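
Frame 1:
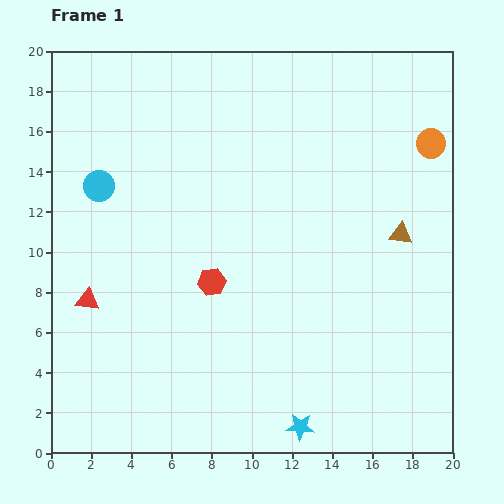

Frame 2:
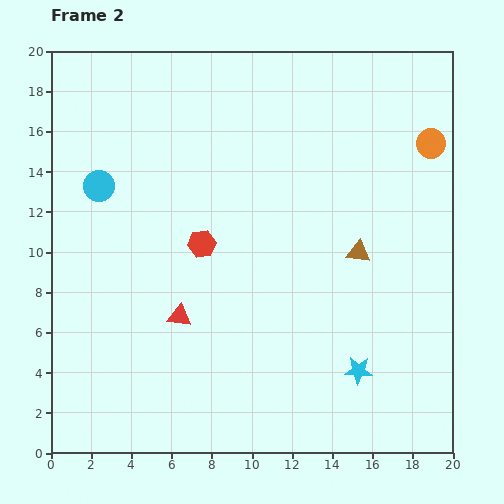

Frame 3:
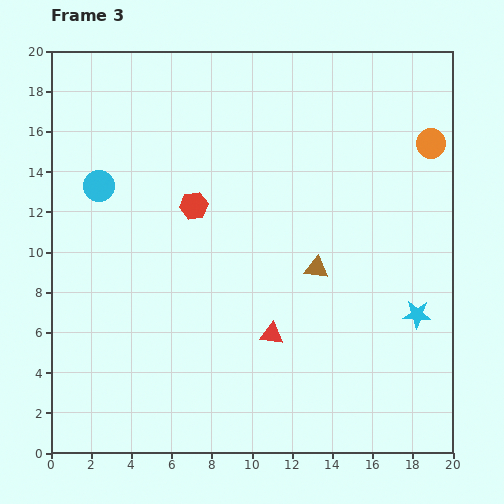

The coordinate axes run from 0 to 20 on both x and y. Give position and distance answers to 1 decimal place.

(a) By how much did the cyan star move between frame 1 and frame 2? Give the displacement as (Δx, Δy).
(2.9, 2.8)

The cyan star was at (12.4, 1.3) in frame 1 and (15.3, 4.1) in frame 2.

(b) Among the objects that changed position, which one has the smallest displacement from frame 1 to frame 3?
the red hexagon

(moved 3.9)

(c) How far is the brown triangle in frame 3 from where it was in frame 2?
2.2

The brown triangle moved from (15.3, 10.0) to (13.2, 9.2), a distance of √(2.1² + 0.8²) ≈ 2.2.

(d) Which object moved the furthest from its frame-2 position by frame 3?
the red triangle

(moved 4.7; next 4.0)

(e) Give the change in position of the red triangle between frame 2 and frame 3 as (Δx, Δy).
(4.6, -0.9)

The red triangle was at (6.4, 6.8) in frame 2 and (11.0, 5.9) in frame 3.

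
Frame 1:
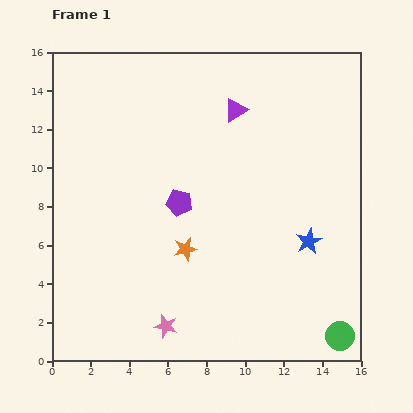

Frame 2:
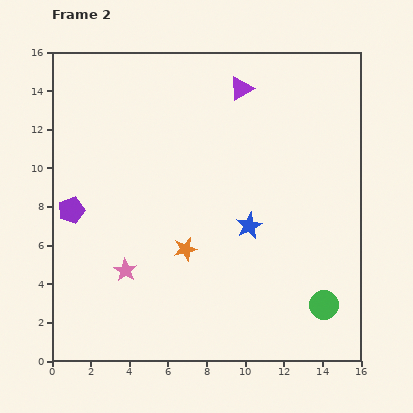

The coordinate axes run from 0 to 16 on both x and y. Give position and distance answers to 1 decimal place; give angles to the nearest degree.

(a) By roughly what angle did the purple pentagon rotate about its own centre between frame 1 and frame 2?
30° counter-clockwise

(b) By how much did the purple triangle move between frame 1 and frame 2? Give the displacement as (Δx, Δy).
(0.3, 1.1)

The purple triangle was at (9.5, 13.0) in frame 1 and (9.8, 14.1) in frame 2.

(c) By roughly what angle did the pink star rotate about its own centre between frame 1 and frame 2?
18° clockwise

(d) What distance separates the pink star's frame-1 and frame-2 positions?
3.6

The pink star moved from (5.9, 1.8) to (3.8, 4.7), a distance of √(2.1² + 2.9²) ≈ 3.6.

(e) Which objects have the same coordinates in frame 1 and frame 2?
the orange star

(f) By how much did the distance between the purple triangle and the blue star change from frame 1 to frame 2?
-0.7

Distance in frame 1: 7.8. Distance in frame 2: 7.1.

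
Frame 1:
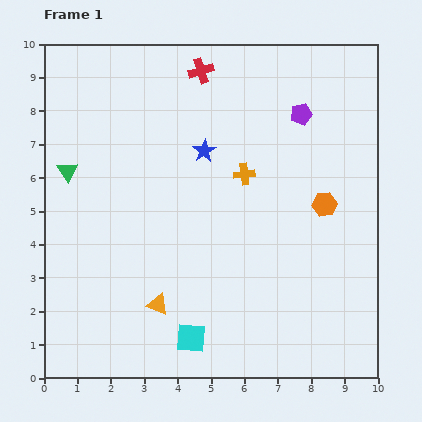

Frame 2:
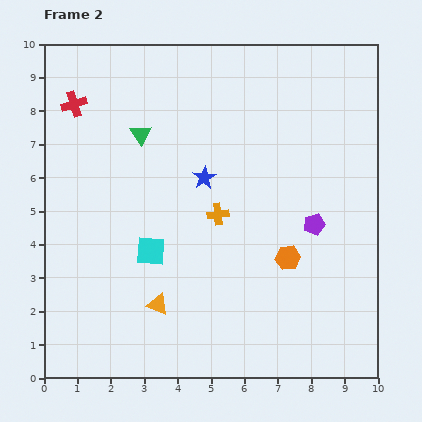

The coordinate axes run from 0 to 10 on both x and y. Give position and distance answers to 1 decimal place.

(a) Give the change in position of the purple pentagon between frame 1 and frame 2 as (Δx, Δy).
(0.4, -3.3)

The purple pentagon was at (7.7, 7.9) in frame 1 and (8.1, 4.6) in frame 2.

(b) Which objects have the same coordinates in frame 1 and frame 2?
the orange triangle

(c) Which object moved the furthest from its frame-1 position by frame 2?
the red cross

(moved 3.9; next 3.3)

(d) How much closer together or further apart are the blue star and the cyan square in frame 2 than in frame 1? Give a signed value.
-2.9

Distance in frame 1: 5.6. Distance in frame 2: 2.7.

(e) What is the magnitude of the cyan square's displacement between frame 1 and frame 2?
2.9

The cyan square moved from (4.4, 1.2) to (3.2, 3.8), a distance of √(1.2² + 2.6²) ≈ 2.9.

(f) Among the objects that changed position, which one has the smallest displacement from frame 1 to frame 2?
the blue star

(moved 0.8)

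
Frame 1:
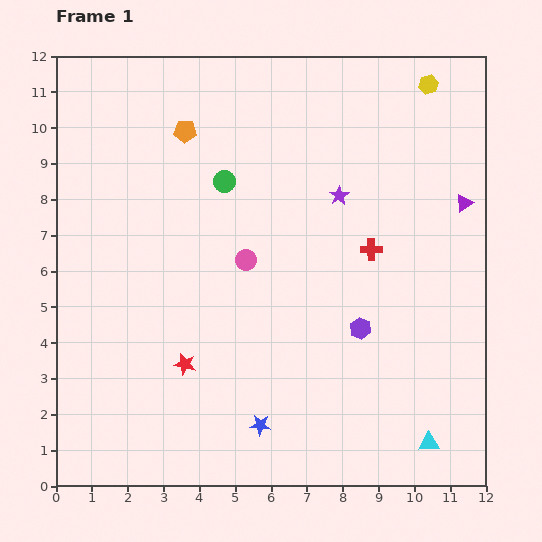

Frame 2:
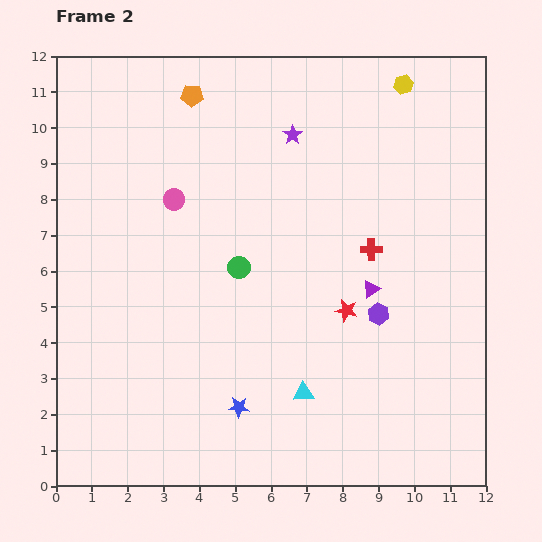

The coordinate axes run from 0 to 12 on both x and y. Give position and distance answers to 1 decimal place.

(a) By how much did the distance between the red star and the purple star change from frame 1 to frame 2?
-1.3

Distance in frame 1: 6.4. Distance in frame 2: 5.1.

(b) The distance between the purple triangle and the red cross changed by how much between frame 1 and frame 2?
-1.8

Distance in frame 1: 2.9. Distance in frame 2: 1.1.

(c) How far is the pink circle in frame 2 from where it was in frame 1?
2.6

The pink circle moved from (5.3, 6.3) to (3.3, 8.0), a distance of √(2.0² + 1.7²) ≈ 2.6.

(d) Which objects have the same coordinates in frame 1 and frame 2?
the red cross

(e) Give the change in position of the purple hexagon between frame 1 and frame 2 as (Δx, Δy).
(0.5, 0.4)

The purple hexagon was at (8.5, 4.4) in frame 1 and (9.0, 4.8) in frame 2.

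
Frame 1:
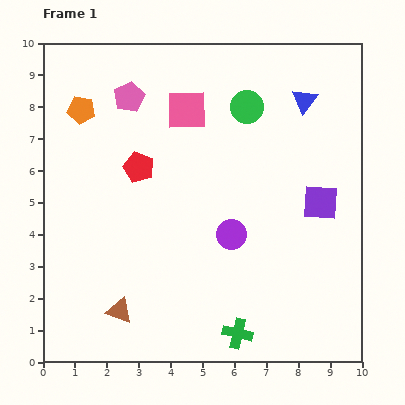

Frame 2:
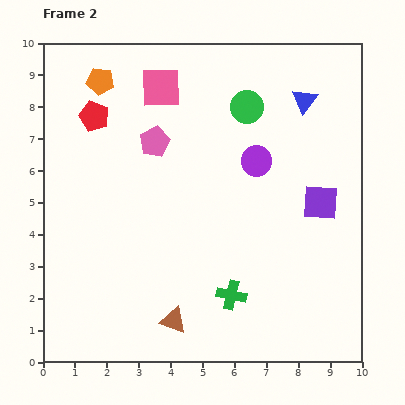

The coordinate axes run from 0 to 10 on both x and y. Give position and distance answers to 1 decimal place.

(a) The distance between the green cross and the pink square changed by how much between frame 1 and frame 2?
-0.3

Distance in frame 1: 7.2. Distance in frame 2: 6.9.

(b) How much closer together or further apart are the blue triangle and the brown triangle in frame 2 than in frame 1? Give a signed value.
-0.8

Distance in frame 1: 8.8. Distance in frame 2: 8.0.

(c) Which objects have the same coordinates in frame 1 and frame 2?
the green circle, the purple square, the blue triangle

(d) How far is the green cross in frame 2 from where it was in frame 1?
1.2

The green cross moved from (6.1, 0.9) to (5.9, 2.1), a distance of √(0.2² + 1.2²) ≈ 1.2.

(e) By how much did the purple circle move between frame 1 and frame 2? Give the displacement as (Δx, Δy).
(0.8, 2.3)

The purple circle was at (5.9, 4.0) in frame 1 and (6.7, 6.3) in frame 2.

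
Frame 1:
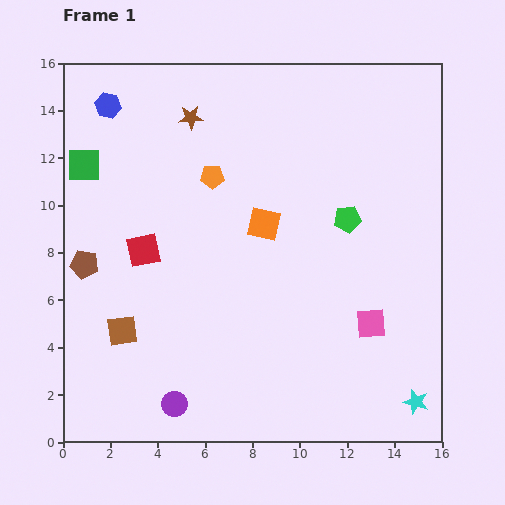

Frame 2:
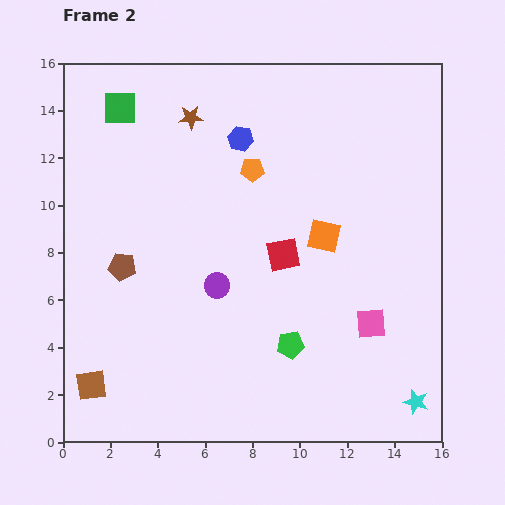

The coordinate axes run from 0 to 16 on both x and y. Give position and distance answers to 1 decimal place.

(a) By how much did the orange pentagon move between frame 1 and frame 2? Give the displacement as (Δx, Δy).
(1.7, 0.3)

The orange pentagon was at (6.3, 11.2) in frame 1 and (8.0, 11.5) in frame 2.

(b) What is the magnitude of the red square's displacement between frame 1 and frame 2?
5.9

The red square moved from (3.4, 8.1) to (9.3, 7.9), a distance of √(5.9² + 0.2²) ≈ 5.9.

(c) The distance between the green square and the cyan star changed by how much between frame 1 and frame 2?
+0.4

Distance in frame 1: 17.2. Distance in frame 2: 17.6.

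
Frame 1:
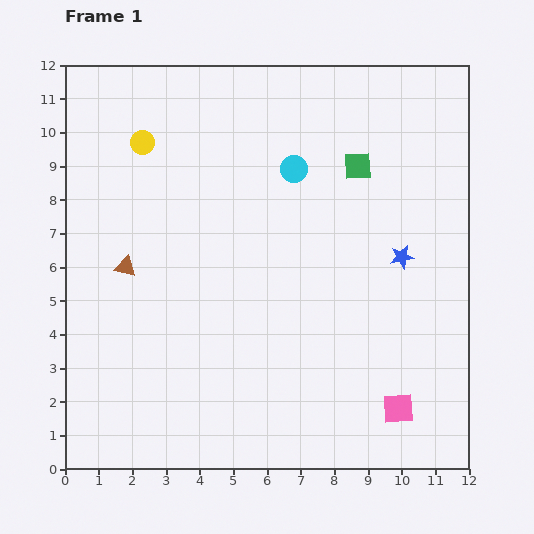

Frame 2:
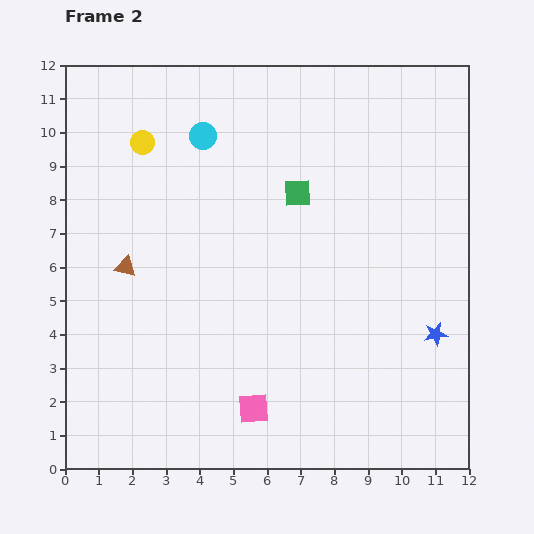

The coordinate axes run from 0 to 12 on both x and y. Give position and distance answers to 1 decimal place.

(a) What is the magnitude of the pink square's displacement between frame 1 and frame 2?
4.3

The pink square moved from (9.9, 1.8) to (5.6, 1.8), a distance of √(4.3² + 0.0²) ≈ 4.3.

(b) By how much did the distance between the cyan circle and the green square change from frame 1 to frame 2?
+1.4

Distance in frame 1: 1.9. Distance in frame 2: 3.3.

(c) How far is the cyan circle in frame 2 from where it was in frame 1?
2.9

The cyan circle moved from (6.8, 8.9) to (4.1, 9.9), a distance of √(2.7² + 1.0²) ≈ 2.9.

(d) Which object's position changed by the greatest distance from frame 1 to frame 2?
the pink square

(moved 4.3; next 2.9)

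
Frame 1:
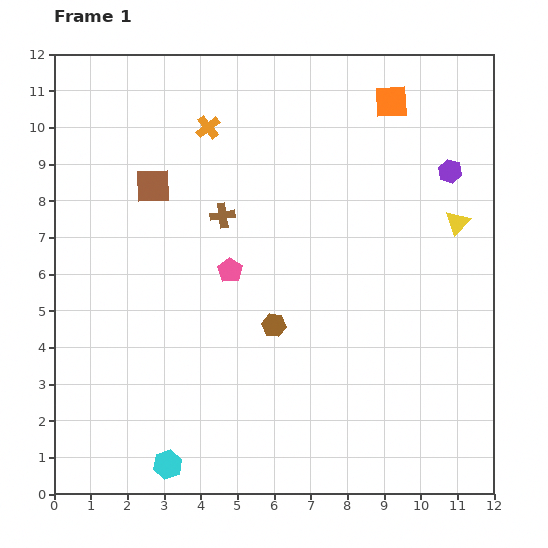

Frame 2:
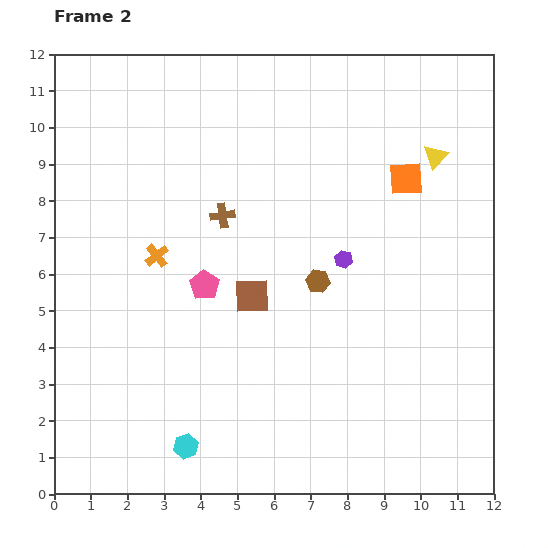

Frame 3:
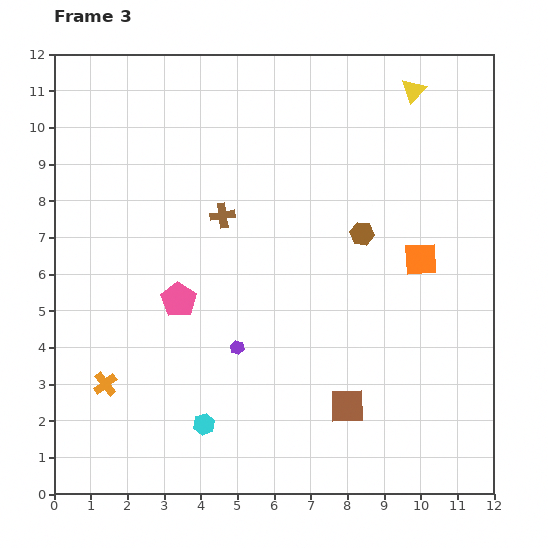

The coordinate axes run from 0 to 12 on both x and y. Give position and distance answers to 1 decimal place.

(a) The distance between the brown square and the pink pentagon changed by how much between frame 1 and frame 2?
-1.8

Distance in frame 1: 3.1. Distance in frame 2: 1.3.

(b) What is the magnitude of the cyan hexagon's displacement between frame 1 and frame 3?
1.5

The cyan hexagon moved from (3.1, 0.8) to (4.1, 1.9), a distance of √(1.0² + 1.1²) ≈ 1.5.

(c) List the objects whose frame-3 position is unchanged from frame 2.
the brown cross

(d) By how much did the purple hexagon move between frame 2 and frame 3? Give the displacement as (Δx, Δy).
(-2.9, -2.4)

The purple hexagon was at (7.9, 6.4) in frame 2 and (5.0, 4.0) in frame 3.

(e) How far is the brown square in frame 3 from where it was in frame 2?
4.0

The brown square moved from (5.4, 5.4) to (8.0, 2.4), a distance of √(2.6² + 3.0²) ≈ 4.0.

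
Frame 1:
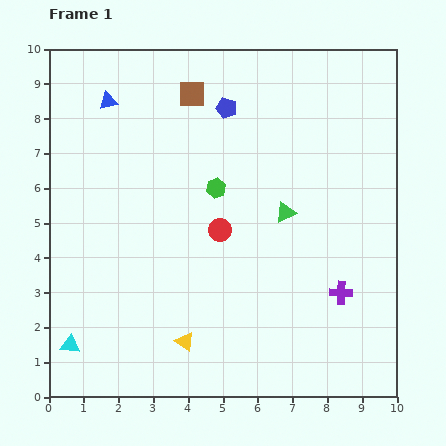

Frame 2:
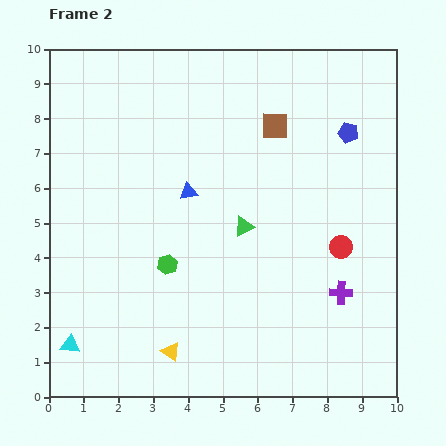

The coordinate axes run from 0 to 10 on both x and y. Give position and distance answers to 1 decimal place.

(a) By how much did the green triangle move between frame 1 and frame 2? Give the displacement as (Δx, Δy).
(-1.2, -0.4)

The green triangle was at (6.8, 5.3) in frame 1 and (5.6, 4.9) in frame 2.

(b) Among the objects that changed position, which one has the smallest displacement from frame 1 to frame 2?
the yellow triangle

(moved 0.5)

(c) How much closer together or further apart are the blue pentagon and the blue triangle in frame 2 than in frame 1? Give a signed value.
+1.5

Distance in frame 1: 3.4. Distance in frame 2: 4.9.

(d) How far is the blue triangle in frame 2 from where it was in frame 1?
3.5

The blue triangle moved from (1.7, 8.5) to (4.0, 5.9), a distance of √(2.3² + 2.6²) ≈ 3.5.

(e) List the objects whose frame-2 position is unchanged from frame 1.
the purple cross, the cyan triangle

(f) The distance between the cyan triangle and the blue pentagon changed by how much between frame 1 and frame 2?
+1.9

Distance in frame 1: 8.2. Distance in frame 2: 10.1.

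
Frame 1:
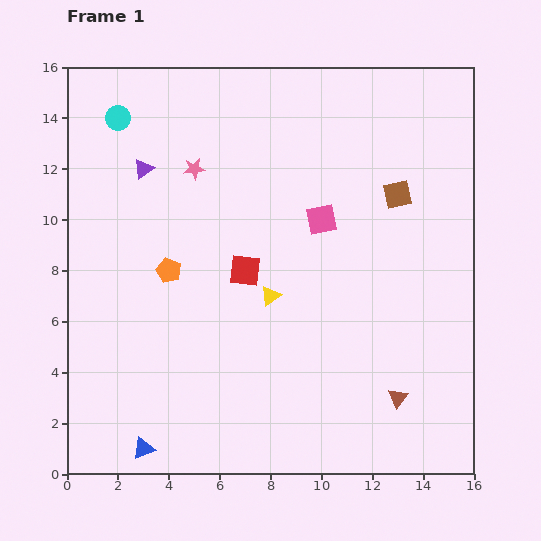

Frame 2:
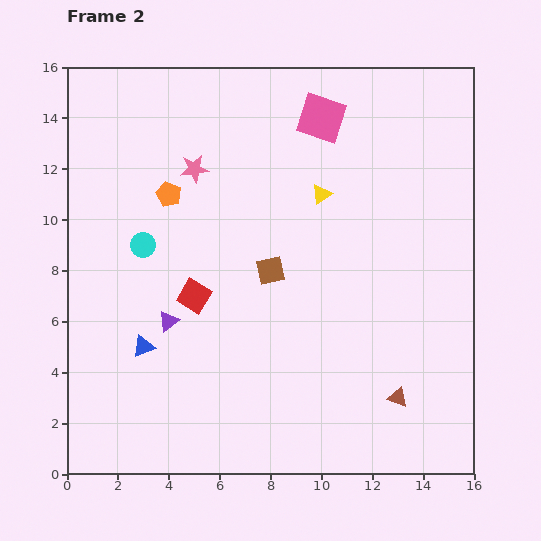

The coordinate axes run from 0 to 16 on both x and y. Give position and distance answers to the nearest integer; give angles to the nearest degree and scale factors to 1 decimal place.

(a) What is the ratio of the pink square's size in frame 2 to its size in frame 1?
1.6×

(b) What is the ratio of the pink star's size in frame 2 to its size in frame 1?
1.3×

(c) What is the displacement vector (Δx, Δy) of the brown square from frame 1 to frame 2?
(-5, -3)

The brown square was at (13, 11) in frame 1 and (8, 8) in frame 2.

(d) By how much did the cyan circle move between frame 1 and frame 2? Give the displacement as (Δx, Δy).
(1, -5)

The cyan circle was at (2, 14) in frame 1 and (3, 9) in frame 2.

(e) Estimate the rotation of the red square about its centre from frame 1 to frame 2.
23° clockwise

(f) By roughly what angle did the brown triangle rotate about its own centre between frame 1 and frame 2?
48° counter-clockwise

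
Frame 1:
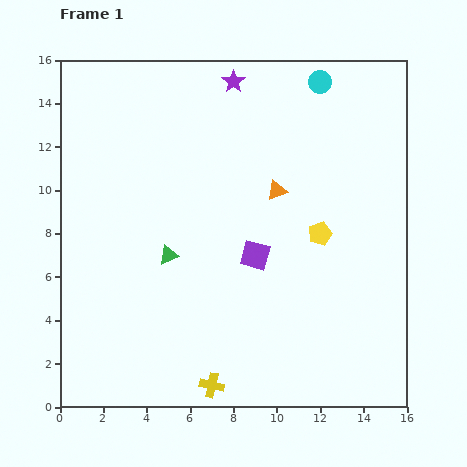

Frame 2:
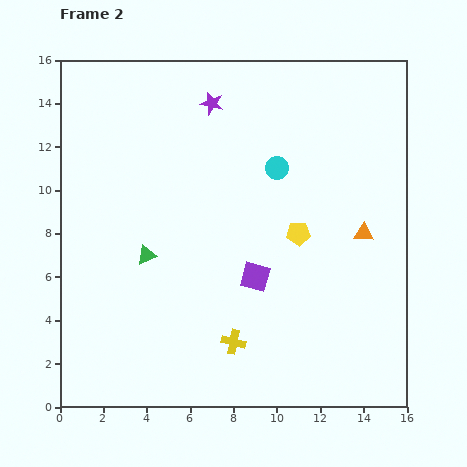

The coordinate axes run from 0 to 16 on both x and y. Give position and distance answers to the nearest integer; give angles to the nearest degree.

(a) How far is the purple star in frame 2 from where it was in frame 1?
1

The purple star moved from (8, 15) to (7, 14), a distance of √(1² + 1²) ≈ 1.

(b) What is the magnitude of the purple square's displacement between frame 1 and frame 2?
1

The purple square moved from (9, 7) to (9, 6), a distance of √(0² + 1²) ≈ 1.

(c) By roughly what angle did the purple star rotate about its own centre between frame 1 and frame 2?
22° counter-clockwise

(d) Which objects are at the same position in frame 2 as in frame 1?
none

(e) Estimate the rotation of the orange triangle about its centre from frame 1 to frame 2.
24° clockwise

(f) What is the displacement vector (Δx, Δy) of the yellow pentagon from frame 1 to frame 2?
(-1, 0)

The yellow pentagon was at (12, 8) in frame 1 and (11, 8) in frame 2.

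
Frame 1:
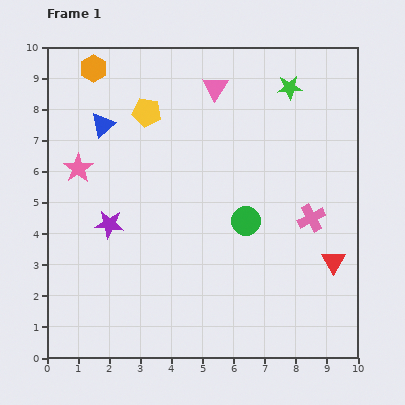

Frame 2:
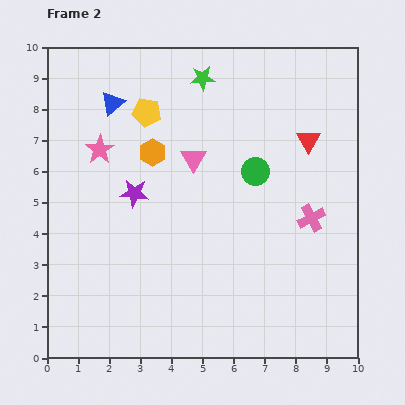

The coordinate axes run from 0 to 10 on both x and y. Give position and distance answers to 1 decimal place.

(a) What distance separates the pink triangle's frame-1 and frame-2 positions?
2.4

The pink triangle moved from (5.4, 8.7) to (4.7, 6.4), a distance of √(0.7² + 2.3²) ≈ 2.4.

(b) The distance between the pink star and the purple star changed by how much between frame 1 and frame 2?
-0.3

Distance in frame 1: 2.1. Distance in frame 2: 1.8.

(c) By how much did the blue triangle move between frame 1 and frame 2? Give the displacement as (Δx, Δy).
(0.3, 0.7)

The blue triangle was at (1.8, 7.5) in frame 1 and (2.1, 8.2) in frame 2.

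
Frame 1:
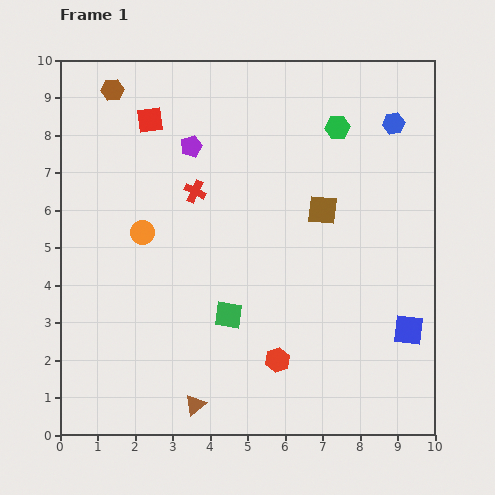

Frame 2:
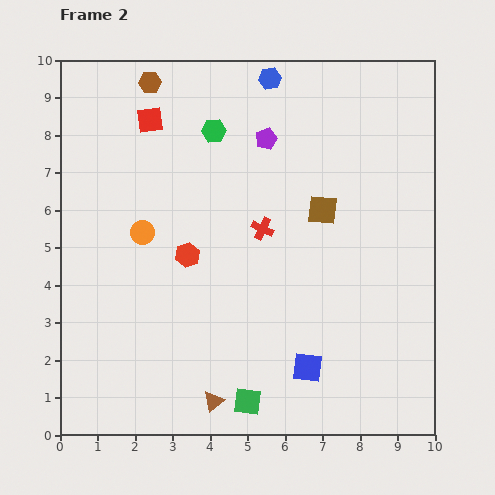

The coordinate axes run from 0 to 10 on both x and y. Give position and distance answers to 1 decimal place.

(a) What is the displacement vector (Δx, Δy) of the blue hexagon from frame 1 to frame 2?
(-3.3, 1.2)

The blue hexagon was at (8.9, 8.3) in frame 1 and (5.6, 9.5) in frame 2.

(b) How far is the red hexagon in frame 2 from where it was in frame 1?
3.7

The red hexagon moved from (5.8, 2.0) to (3.4, 4.8), a distance of √(2.4² + 2.8²) ≈ 3.7.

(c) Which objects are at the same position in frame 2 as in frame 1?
the brown square, the orange circle, the red square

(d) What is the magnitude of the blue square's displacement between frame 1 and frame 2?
2.9

The blue square moved from (9.3, 2.8) to (6.6, 1.8), a distance of √(2.7² + 1.0²) ≈ 2.9.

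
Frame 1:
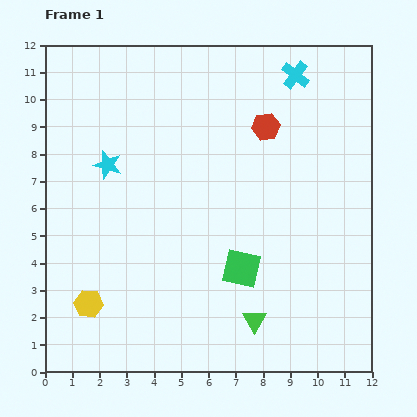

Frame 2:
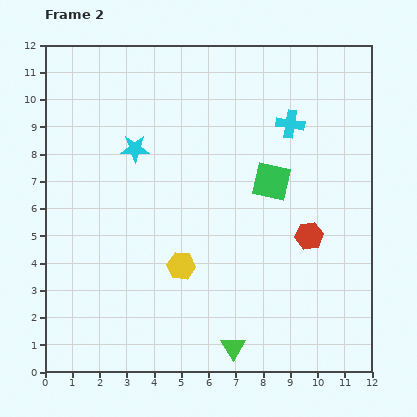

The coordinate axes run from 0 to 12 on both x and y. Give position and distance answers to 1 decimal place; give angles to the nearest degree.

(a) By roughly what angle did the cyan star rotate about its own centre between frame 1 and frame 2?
15° counter-clockwise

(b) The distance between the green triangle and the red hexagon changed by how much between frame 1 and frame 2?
-2.1

Distance in frame 1: 7.1. Distance in frame 2: 5.0.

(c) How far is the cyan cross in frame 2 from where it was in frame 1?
1.8

The cyan cross moved from (9.2, 10.9) to (9.0, 9.1), a distance of √(0.2² + 1.8²) ≈ 1.8.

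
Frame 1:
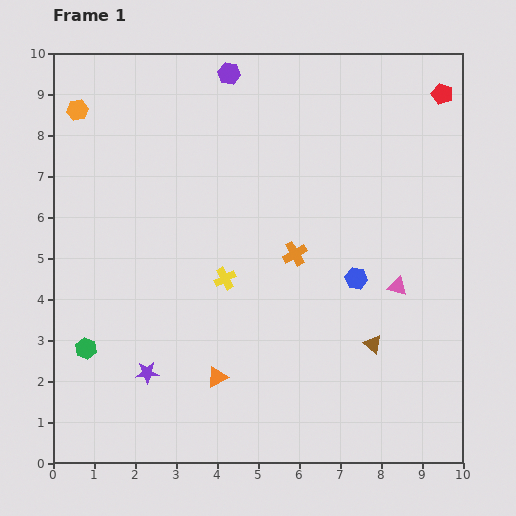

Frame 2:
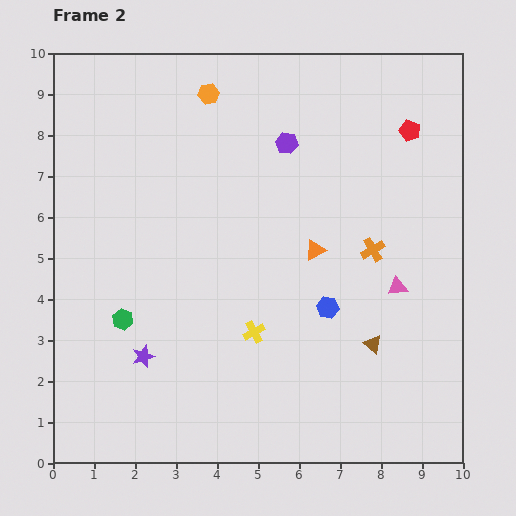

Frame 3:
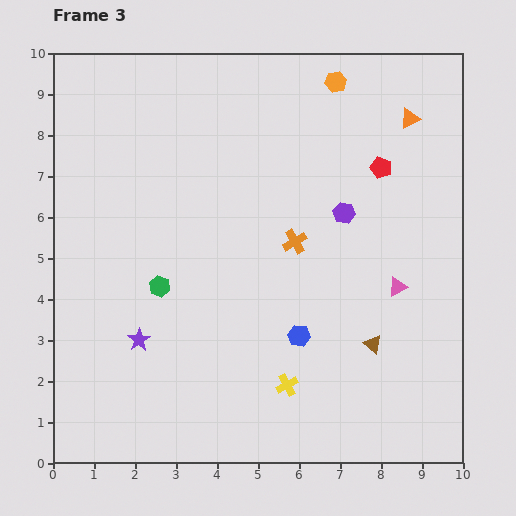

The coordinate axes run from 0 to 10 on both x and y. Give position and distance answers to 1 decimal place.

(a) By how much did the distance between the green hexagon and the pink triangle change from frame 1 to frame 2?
-1.0

Distance in frame 1: 7.7. Distance in frame 2: 6.7.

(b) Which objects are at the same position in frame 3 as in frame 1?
the brown triangle, the pink triangle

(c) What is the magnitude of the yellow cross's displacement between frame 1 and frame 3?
3.0

The yellow cross moved from (4.2, 4.5) to (5.7, 1.9), a distance of √(1.5² + 2.6²) ≈ 3.0.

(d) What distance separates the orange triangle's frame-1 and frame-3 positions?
7.9

The orange triangle moved from (4.0, 2.1) to (8.7, 8.4), a distance of √(4.7² + 6.3²) ≈ 7.9.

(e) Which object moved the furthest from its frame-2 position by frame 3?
the orange triangle

(moved 3.9; next 3.1)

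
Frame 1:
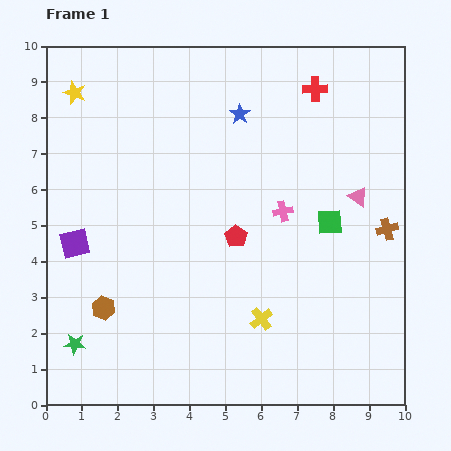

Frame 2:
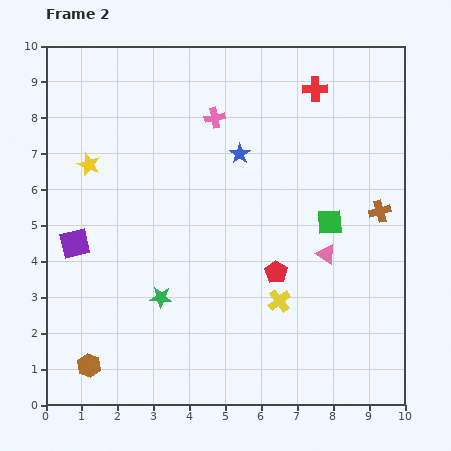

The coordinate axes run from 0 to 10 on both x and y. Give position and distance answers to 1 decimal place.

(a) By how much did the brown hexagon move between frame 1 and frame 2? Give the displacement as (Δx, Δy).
(-0.4, -1.6)

The brown hexagon was at (1.6, 2.7) in frame 1 and (1.2, 1.1) in frame 2.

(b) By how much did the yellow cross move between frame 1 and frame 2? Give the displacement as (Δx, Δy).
(0.5, 0.5)

The yellow cross was at (6.0, 2.4) in frame 1 and (6.5, 2.9) in frame 2.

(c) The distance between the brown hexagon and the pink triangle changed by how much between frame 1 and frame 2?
-0.4

Distance in frame 1: 7.7. Distance in frame 2: 7.3.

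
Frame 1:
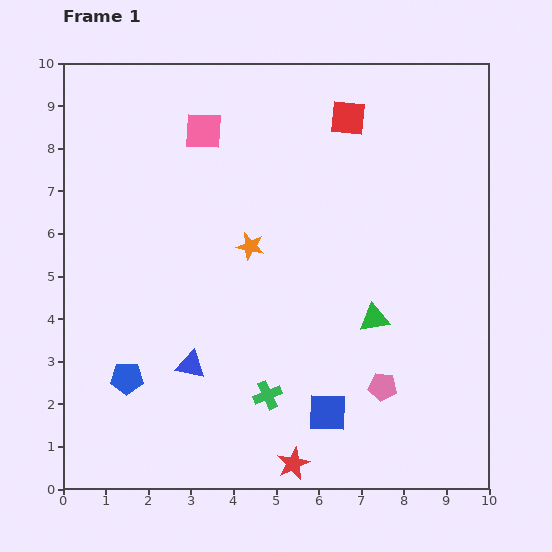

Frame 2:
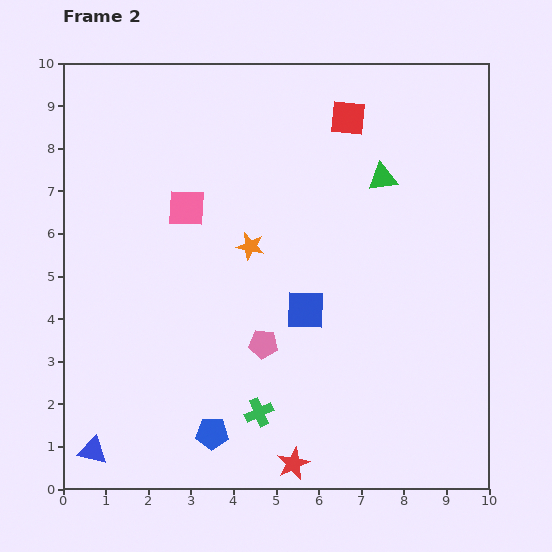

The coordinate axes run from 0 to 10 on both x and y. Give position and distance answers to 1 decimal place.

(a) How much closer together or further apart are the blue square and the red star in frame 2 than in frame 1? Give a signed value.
+2.2

Distance in frame 1: 1.4. Distance in frame 2: 3.6.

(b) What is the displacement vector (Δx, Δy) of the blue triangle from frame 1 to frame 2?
(-2.3, -2.0)

The blue triangle was at (3.0, 2.9) in frame 1 and (0.7, 0.9) in frame 2.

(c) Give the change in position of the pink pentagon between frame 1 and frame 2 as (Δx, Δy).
(-2.8, 1.0)

The pink pentagon was at (7.5, 2.4) in frame 1 and (4.7, 3.4) in frame 2.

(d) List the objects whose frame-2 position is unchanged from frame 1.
the red star, the orange star, the red square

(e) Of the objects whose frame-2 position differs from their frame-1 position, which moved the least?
the green cross

(moved 0.4)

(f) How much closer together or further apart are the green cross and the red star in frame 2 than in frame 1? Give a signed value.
-0.3

Distance in frame 1: 1.7. Distance in frame 2: 1.4.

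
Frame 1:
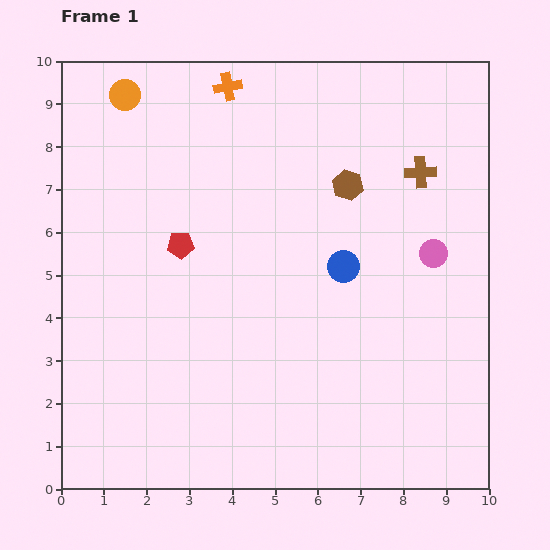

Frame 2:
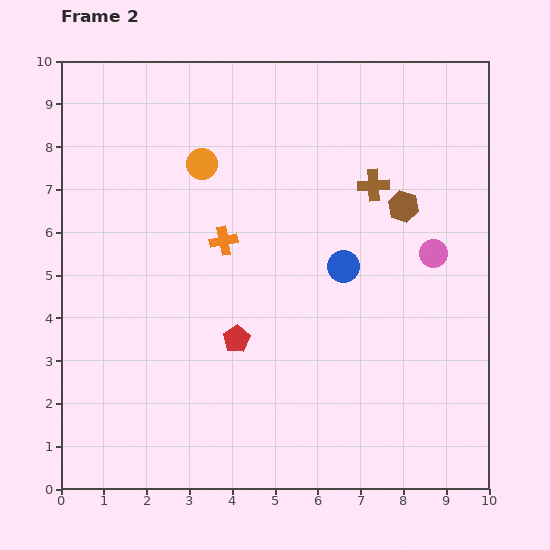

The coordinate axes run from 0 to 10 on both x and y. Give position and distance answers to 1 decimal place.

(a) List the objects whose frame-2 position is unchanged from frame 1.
the blue circle, the pink circle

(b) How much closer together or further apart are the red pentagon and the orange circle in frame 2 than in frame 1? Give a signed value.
+0.5

Distance in frame 1: 3.7. Distance in frame 2: 4.2.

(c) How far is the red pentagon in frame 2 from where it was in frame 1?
2.6

The red pentagon moved from (2.8, 5.7) to (4.1, 3.5), a distance of √(1.3² + 2.2²) ≈ 2.6.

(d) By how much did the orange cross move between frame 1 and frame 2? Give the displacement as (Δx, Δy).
(-0.1, -3.6)

The orange cross was at (3.9, 9.4) in frame 1 and (3.8, 5.8) in frame 2.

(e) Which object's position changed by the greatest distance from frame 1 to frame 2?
the orange cross

(moved 3.6; next 2.6)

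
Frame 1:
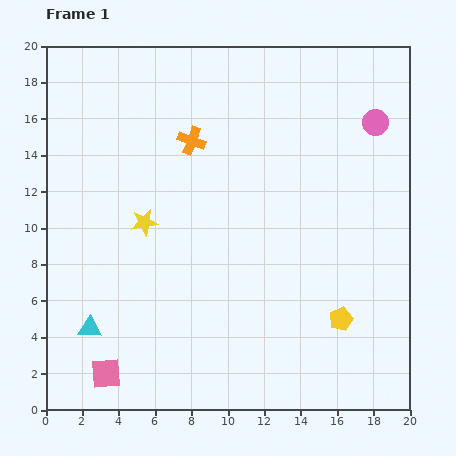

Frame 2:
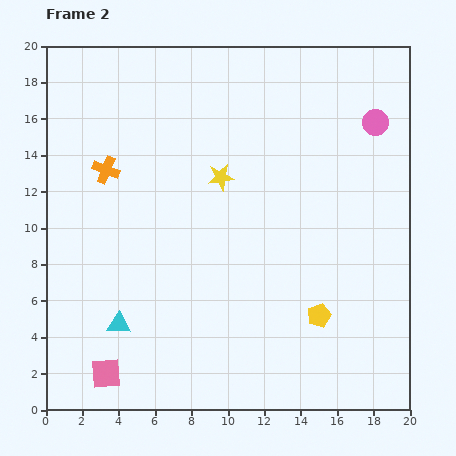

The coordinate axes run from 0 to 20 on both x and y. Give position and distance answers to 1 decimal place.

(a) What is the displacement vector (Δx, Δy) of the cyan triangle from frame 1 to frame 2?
(1.6, 0.2)

The cyan triangle was at (2.4, 4.5) in frame 1 and (4.0, 4.7) in frame 2.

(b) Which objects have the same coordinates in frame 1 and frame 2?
the pink square, the pink circle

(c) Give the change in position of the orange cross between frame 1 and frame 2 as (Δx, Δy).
(-4.7, -1.6)

The orange cross was at (8.0, 14.8) in frame 1 and (3.3, 13.2) in frame 2.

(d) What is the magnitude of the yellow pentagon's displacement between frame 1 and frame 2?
1.2

The yellow pentagon moved from (16.2, 5.0) to (15.0, 5.2), a distance of √(1.2² + 0.2²) ≈ 1.2.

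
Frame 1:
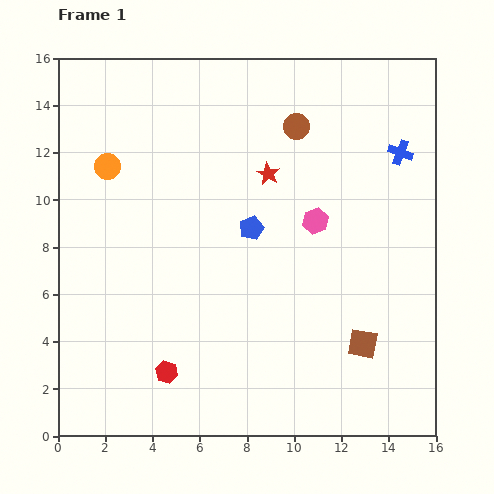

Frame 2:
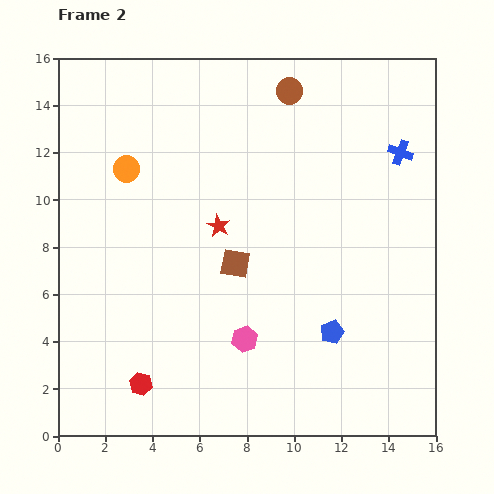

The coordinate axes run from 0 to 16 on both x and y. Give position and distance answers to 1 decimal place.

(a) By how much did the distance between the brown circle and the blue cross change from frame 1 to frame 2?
+0.9

Distance in frame 1: 4.5. Distance in frame 2: 5.4.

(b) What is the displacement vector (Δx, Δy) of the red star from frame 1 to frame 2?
(-2.1, -2.2)

The red star was at (8.9, 11.1) in frame 1 and (6.8, 8.9) in frame 2.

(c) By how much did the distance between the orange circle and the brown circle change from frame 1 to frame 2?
-0.6

Distance in frame 1: 8.2. Distance in frame 2: 7.6.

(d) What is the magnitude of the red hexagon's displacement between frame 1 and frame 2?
1.2

The red hexagon moved from (4.6, 2.7) to (3.5, 2.2), a distance of √(1.1² + 0.5²) ≈ 1.2.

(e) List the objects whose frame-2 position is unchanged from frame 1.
the blue cross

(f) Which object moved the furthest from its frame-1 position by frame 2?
the brown square

(moved 6.4; next 5.8)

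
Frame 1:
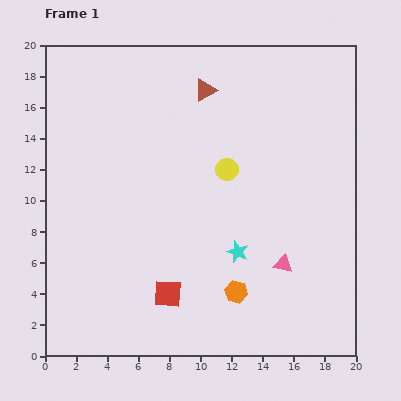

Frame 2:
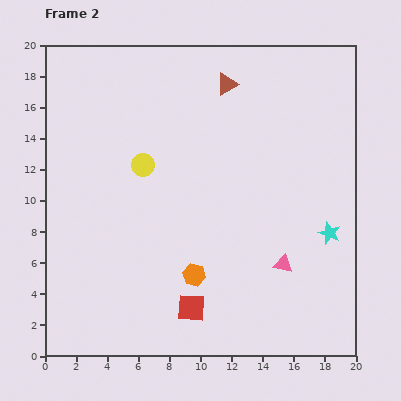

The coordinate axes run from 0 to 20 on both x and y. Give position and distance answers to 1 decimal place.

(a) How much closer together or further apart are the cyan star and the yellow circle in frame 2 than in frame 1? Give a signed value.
+7.5

Distance in frame 1: 5.3. Distance in frame 2: 12.8.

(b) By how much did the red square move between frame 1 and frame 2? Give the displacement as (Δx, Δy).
(1.5, -0.9)

The red square was at (7.9, 4.0) in frame 1 and (9.4, 3.1) in frame 2.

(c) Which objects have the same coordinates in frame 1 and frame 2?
the pink triangle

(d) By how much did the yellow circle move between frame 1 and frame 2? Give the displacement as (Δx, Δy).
(-5.4, 0.3)

The yellow circle was at (11.7, 12.0) in frame 1 and (6.3, 12.3) in frame 2.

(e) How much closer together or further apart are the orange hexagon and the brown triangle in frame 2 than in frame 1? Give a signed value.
-0.7

Distance in frame 1: 13.2. Distance in frame 2: 12.5.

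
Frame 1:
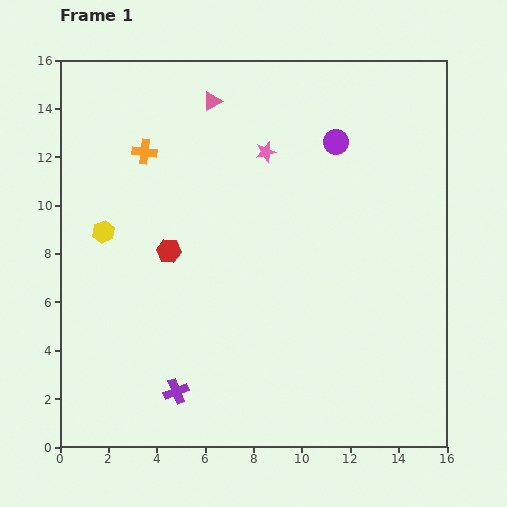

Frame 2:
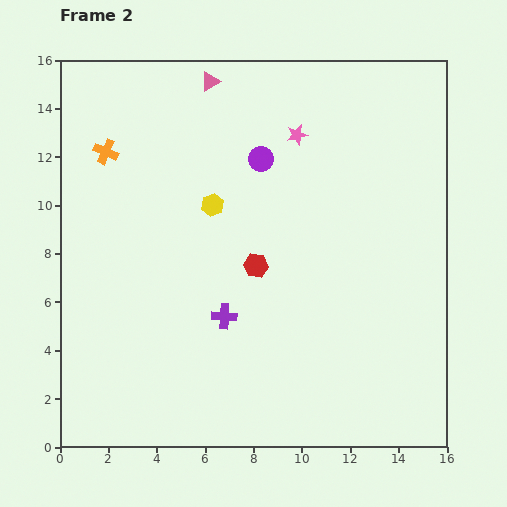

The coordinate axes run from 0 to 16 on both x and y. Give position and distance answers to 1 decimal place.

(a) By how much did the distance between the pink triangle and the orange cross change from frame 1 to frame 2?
+1.7

Distance in frame 1: 3.5. Distance in frame 2: 5.2.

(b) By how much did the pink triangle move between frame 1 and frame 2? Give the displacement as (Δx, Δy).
(-0.1, 0.8)

The pink triangle was at (6.3, 14.3) in frame 1 and (6.2, 15.1) in frame 2.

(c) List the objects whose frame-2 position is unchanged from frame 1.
none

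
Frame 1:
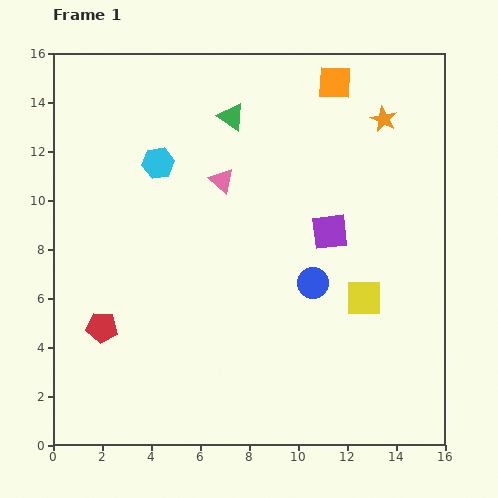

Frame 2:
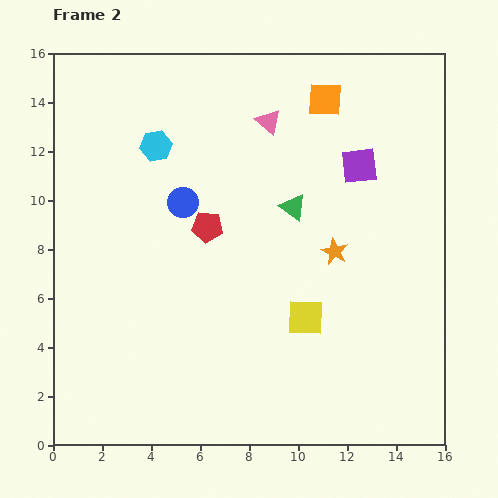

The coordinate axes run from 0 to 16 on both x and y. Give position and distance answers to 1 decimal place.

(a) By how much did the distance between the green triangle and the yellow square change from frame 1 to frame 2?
-4.7

Distance in frame 1: 9.2. Distance in frame 2: 4.5.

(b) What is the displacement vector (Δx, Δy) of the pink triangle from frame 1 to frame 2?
(1.9, 2.4)

The pink triangle was at (6.9, 10.8) in frame 1 and (8.8, 13.2) in frame 2.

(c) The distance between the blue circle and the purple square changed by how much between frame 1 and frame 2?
+5.2

Distance in frame 1: 2.2. Distance in frame 2: 7.4.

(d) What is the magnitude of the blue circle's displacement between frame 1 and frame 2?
6.2

The blue circle moved from (10.6, 6.6) to (5.3, 9.9), a distance of √(5.3² + 3.3²) ≈ 6.2.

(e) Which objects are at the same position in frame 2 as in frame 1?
none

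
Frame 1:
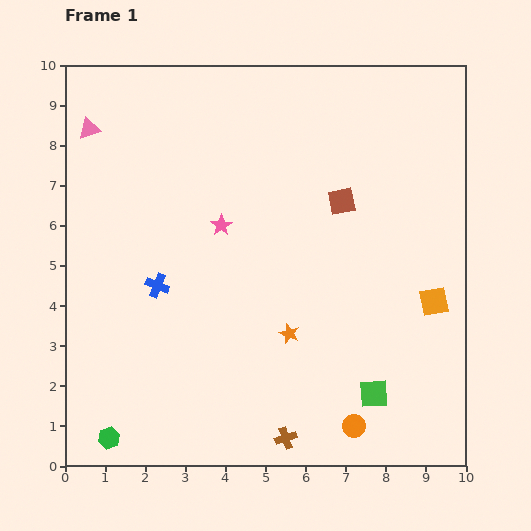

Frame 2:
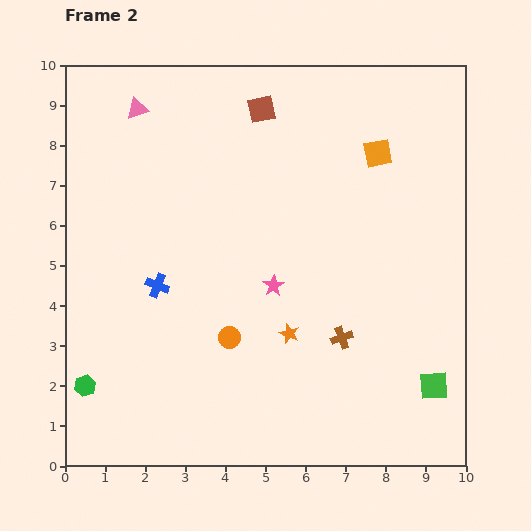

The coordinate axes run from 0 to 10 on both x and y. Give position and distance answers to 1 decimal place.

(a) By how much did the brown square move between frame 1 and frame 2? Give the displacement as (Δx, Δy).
(-2.0, 2.3)

The brown square was at (6.9, 6.6) in frame 1 and (4.9, 8.9) in frame 2.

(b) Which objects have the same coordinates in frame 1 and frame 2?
the blue cross, the orange star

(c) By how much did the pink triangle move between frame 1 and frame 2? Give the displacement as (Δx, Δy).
(1.2, 0.5)

The pink triangle was at (0.6, 8.4) in frame 1 and (1.8, 8.9) in frame 2.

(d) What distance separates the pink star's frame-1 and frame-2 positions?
2.0

The pink star moved from (3.9, 6.0) to (5.2, 4.5), a distance of √(1.3² + 1.5²) ≈ 2.0.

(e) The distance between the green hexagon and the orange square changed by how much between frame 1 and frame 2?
+0.5

Distance in frame 1: 8.8. Distance in frame 2: 9.3.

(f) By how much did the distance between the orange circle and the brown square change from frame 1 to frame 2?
+0.2

Distance in frame 1: 5.6. Distance in frame 2: 5.8.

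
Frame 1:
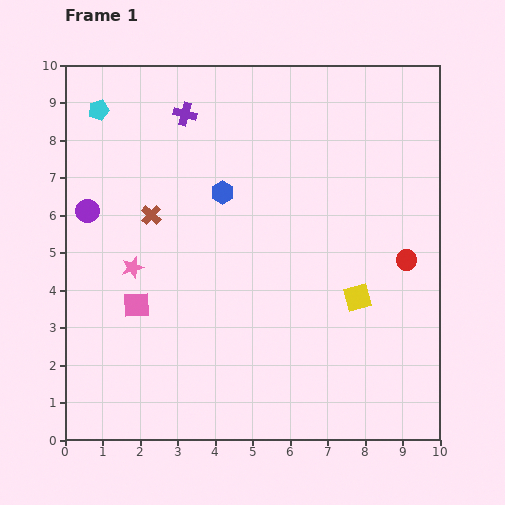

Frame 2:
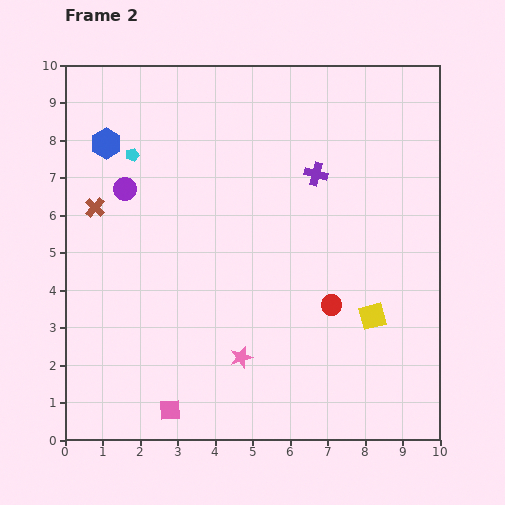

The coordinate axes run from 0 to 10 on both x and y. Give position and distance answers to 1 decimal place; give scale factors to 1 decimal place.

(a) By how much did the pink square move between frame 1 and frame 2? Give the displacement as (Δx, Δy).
(0.9, -2.8)

The pink square was at (1.9, 3.6) in frame 1 and (2.8, 0.8) in frame 2.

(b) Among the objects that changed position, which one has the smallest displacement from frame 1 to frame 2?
the yellow square

(moved 0.6)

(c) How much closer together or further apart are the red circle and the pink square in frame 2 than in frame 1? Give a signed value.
-2.2

Distance in frame 1: 7.3. Distance in frame 2: 5.1.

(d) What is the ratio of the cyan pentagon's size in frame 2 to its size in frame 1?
0.7×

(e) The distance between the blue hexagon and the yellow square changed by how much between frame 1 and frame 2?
+3.9

Distance in frame 1: 4.6. Distance in frame 2: 8.5.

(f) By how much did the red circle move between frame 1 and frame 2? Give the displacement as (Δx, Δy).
(-2.0, -1.2)

The red circle was at (9.1, 4.8) in frame 1 and (7.1, 3.6) in frame 2.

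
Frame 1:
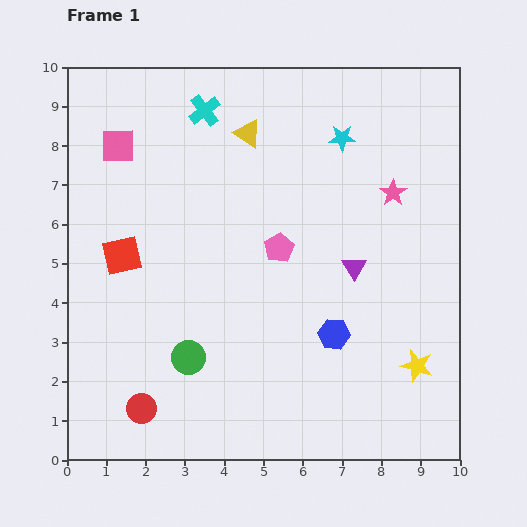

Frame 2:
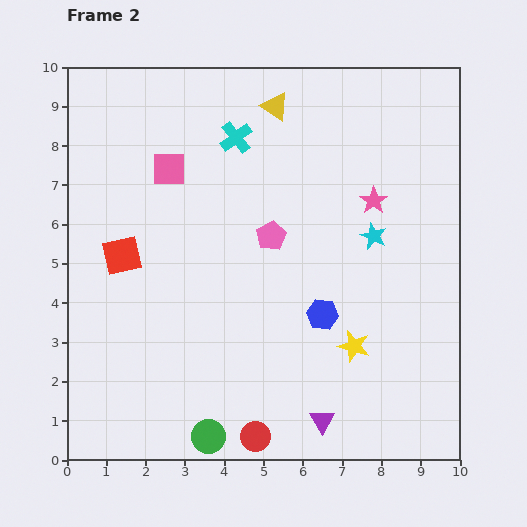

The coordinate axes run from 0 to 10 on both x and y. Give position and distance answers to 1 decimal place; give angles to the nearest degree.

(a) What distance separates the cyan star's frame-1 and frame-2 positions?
2.6

The cyan star moved from (7.0, 8.2) to (7.8, 5.7), a distance of √(0.8² + 2.5²) ≈ 2.6.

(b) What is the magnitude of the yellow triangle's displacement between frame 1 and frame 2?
1.0

The yellow triangle moved from (4.6, 8.3) to (5.3, 9.0), a distance of √(0.7² + 0.7²) ≈ 1.0.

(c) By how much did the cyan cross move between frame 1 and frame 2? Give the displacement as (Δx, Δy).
(0.8, -0.7)

The cyan cross was at (3.5, 8.9) in frame 1 and (4.3, 8.2) in frame 2.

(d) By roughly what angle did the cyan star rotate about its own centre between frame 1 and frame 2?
24° clockwise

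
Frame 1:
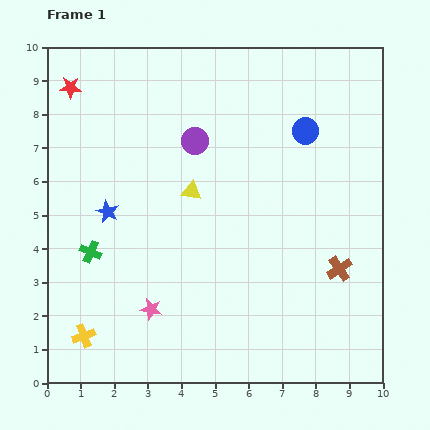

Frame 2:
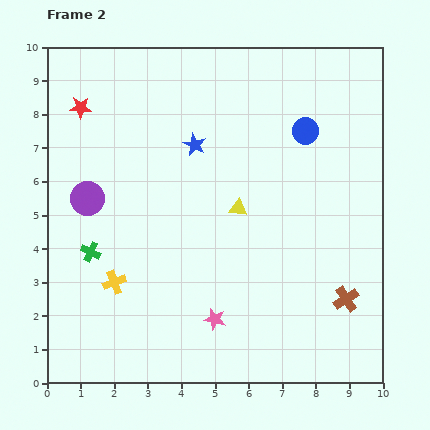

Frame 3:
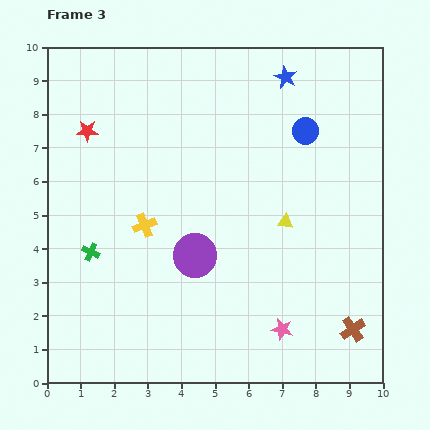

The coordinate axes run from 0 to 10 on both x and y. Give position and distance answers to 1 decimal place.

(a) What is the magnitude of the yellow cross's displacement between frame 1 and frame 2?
1.8

The yellow cross moved from (1.1, 1.4) to (2.0, 3.0), a distance of √(0.9² + 1.6²) ≈ 1.8.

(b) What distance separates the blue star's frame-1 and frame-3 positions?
6.6

The blue star moved from (1.8, 5.1) to (7.1, 9.1), a distance of √(5.3² + 4.0²) ≈ 6.6.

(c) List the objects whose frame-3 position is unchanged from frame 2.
the blue circle, the green cross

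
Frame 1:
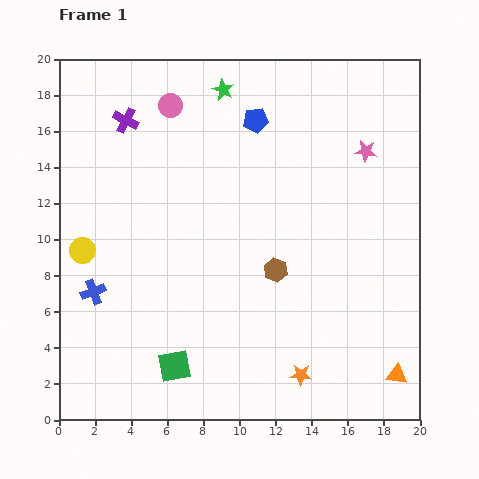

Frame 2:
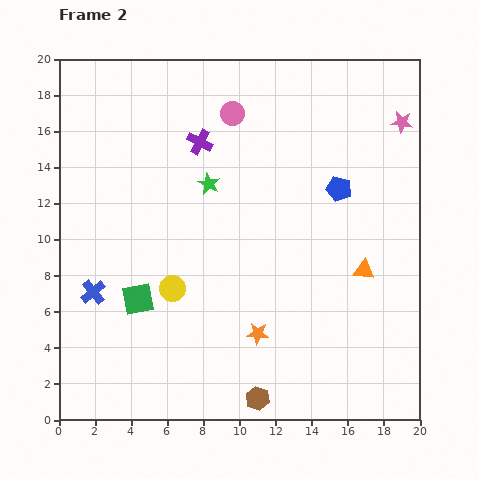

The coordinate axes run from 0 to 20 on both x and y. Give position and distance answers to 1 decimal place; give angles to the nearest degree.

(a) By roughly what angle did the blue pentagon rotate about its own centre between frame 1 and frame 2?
22° clockwise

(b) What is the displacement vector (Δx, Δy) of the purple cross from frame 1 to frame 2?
(4.1, -1.2)

The purple cross was at (3.7, 16.6) in frame 1 and (7.8, 15.4) in frame 2.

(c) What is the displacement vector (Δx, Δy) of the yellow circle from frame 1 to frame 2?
(5.0, -2.1)

The yellow circle was at (1.3, 9.4) in frame 1 and (6.3, 7.3) in frame 2.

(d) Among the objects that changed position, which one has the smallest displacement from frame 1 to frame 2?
the pink star

(moved 2.6)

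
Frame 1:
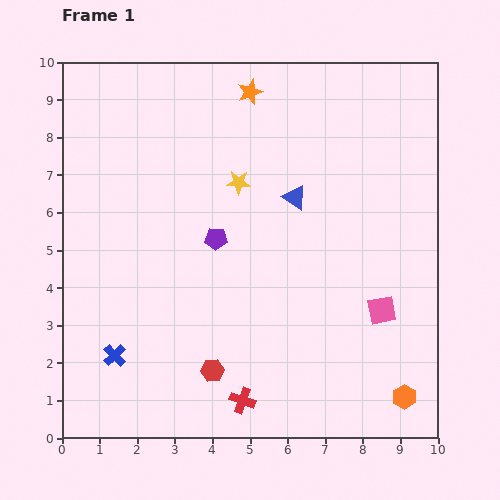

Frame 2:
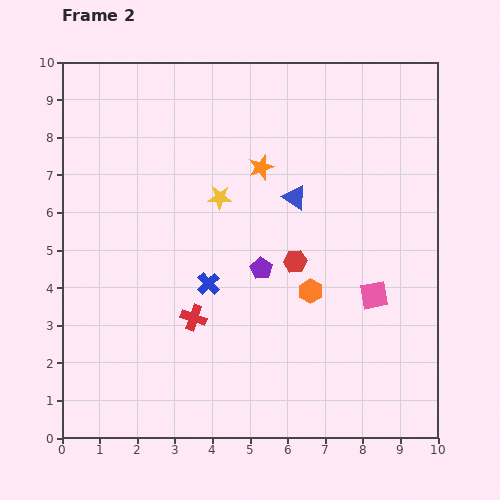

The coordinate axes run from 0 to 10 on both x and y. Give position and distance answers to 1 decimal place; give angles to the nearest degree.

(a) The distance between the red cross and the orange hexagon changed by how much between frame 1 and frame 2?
-1.1

Distance in frame 1: 4.3. Distance in frame 2: 3.2.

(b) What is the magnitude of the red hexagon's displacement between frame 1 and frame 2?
3.6

The red hexagon moved from (4.0, 1.8) to (6.2, 4.7), a distance of √(2.2² + 2.9²) ≈ 3.6.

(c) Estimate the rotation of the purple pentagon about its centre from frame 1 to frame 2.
30° clockwise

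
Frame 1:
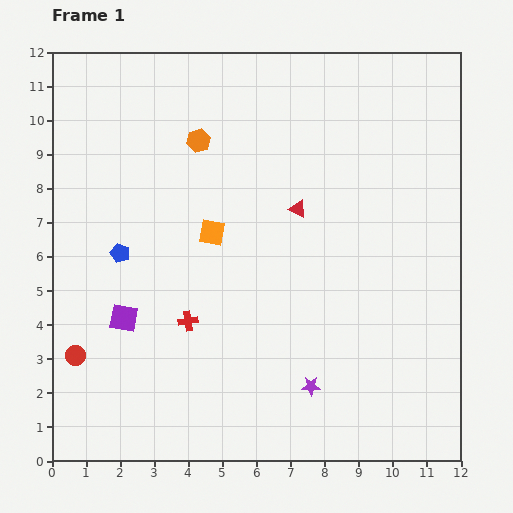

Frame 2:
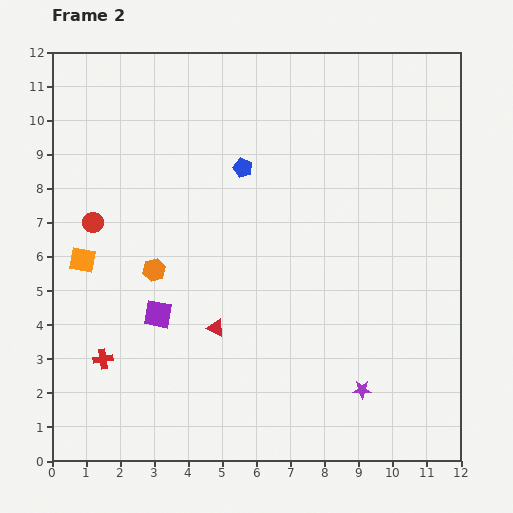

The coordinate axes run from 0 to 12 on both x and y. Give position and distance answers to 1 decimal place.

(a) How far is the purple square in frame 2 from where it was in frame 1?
1.0

The purple square moved from (2.1, 4.2) to (3.1, 4.3), a distance of √(1.0² + 0.1²) ≈ 1.0.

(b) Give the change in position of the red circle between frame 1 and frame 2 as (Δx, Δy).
(0.5, 3.9)

The red circle was at (0.7, 3.1) in frame 1 and (1.2, 7.0) in frame 2.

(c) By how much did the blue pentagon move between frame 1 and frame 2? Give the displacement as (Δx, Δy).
(3.6, 2.5)

The blue pentagon was at (2.0, 6.1) in frame 1 and (5.6, 8.6) in frame 2.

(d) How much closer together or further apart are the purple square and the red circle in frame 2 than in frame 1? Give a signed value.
+1.5

Distance in frame 1: 1.8. Distance in frame 2: 3.3.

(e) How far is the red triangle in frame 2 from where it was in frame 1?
4.2

The red triangle moved from (7.2, 7.4) to (4.8, 3.9), a distance of √(2.4² + 3.5²) ≈ 4.2.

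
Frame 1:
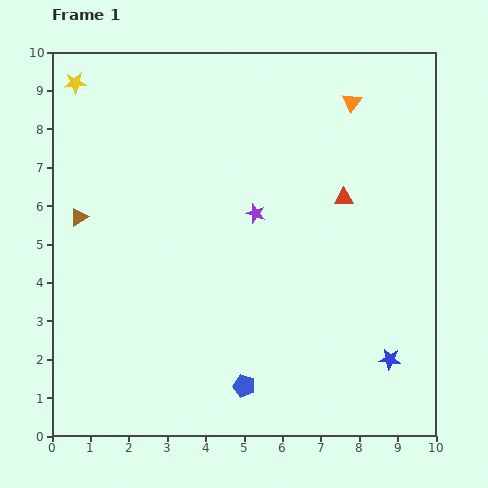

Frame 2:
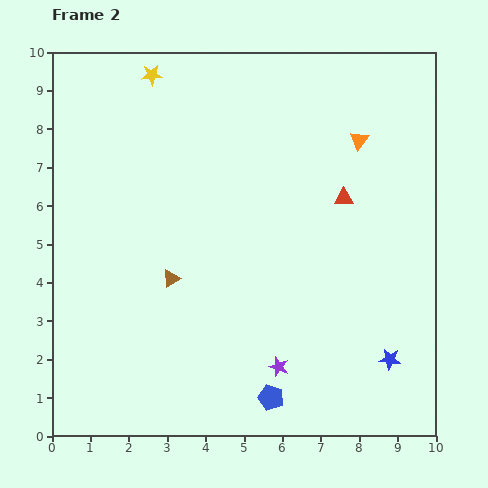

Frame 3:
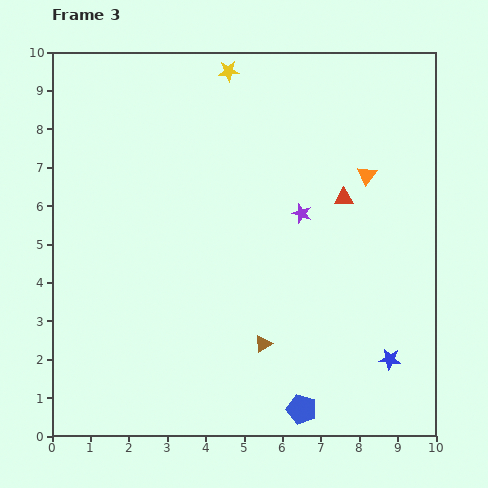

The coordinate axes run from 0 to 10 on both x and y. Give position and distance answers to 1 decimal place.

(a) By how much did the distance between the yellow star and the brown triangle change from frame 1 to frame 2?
+1.8

Distance in frame 1: 3.5. Distance in frame 2: 5.3.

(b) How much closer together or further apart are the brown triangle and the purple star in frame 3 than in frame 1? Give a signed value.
-1.1

Distance in frame 1: 4.6. Distance in frame 3: 3.5.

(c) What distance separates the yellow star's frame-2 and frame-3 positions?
2.0

The yellow star moved from (2.6, 9.4) to (4.6, 9.5), a distance of √(2.0² + 0.1²) ≈ 2.0.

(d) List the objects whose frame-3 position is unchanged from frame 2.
the blue star, the red triangle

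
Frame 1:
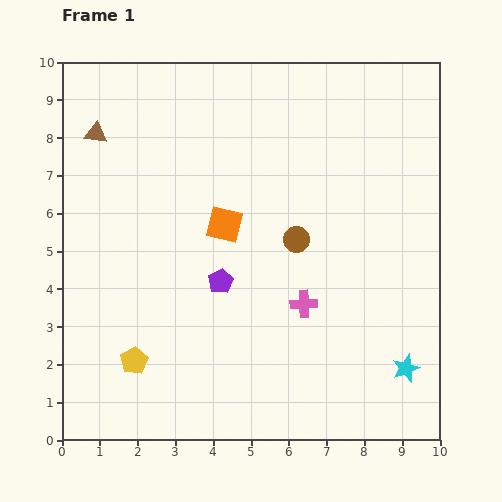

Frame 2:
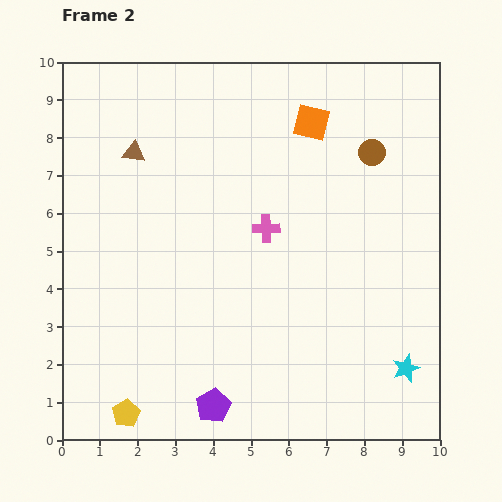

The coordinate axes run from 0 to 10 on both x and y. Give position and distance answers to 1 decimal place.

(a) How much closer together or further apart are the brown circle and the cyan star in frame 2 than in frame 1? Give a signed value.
+1.3

Distance in frame 1: 4.5. Distance in frame 2: 5.8.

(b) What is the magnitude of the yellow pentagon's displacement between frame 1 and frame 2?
1.4

The yellow pentagon moved from (1.9, 2.1) to (1.7, 0.7), a distance of √(0.2² + 1.4²) ≈ 1.4.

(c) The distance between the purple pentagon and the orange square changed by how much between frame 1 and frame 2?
+6.4

Distance in frame 1: 1.5. Distance in frame 2: 7.9.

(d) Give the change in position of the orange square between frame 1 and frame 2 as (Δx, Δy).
(2.3, 2.7)

The orange square was at (4.3, 5.7) in frame 1 and (6.6, 8.4) in frame 2.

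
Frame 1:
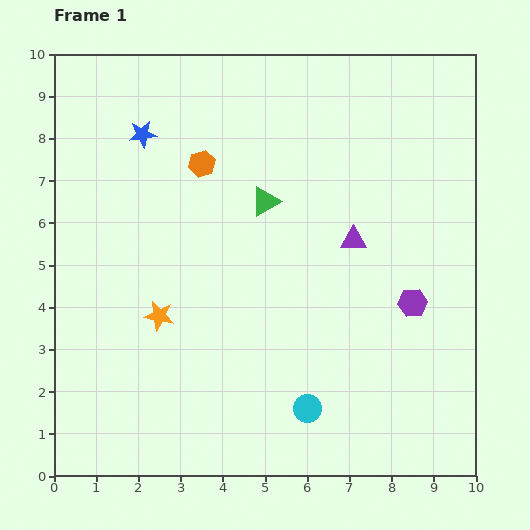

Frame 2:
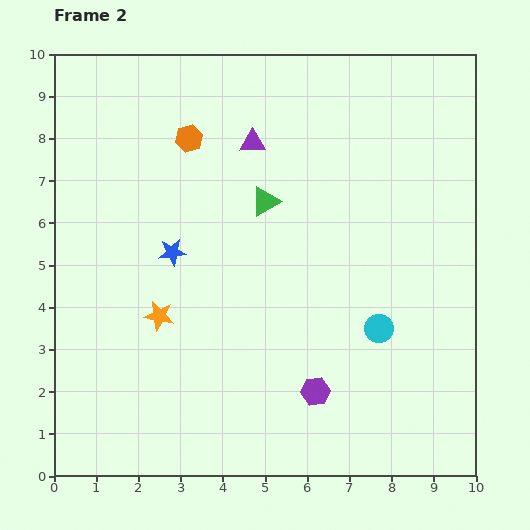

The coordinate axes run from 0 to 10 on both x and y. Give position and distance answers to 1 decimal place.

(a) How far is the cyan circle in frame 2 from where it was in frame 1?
2.5

The cyan circle moved from (6.0, 1.6) to (7.7, 3.5), a distance of √(1.7² + 1.9²) ≈ 2.5.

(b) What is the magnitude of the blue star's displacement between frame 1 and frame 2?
2.9

The blue star moved from (2.1, 8.1) to (2.8, 5.3), a distance of √(0.7² + 2.8²) ≈ 2.9.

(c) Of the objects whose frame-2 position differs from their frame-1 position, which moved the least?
the orange hexagon

(moved 0.7)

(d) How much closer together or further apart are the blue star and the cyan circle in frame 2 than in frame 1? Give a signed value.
-2.4

Distance in frame 1: 7.6. Distance in frame 2: 5.2.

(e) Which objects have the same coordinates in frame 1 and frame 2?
the orange star, the green triangle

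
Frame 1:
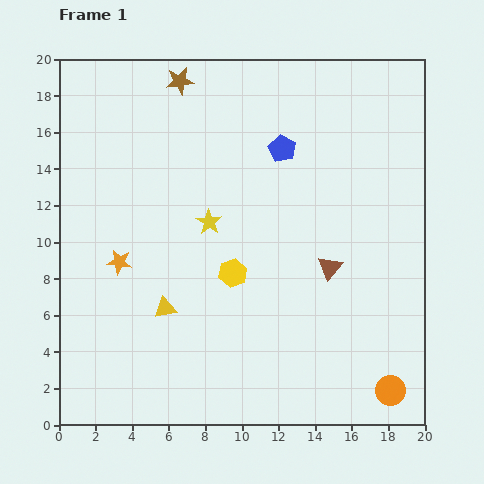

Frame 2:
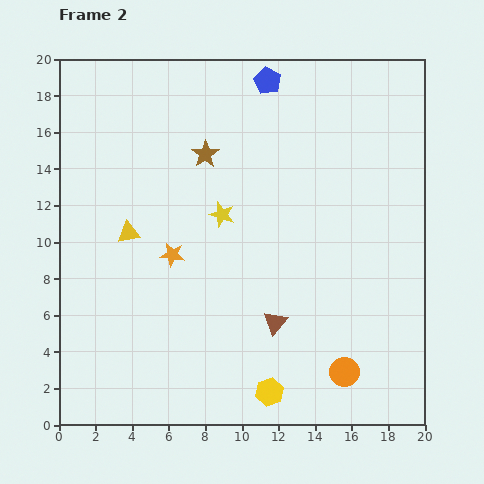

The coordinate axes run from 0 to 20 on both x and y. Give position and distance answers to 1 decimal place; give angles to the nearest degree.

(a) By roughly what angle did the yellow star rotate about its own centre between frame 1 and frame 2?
16° counter-clockwise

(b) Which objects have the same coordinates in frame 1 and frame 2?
none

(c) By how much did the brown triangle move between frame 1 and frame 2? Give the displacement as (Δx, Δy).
(-3.0, -3.0)

The brown triangle was at (14.8, 8.6) in frame 1 and (11.8, 5.6) in frame 2.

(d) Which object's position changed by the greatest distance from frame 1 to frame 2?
the yellow hexagon

(moved 6.8; next 4.6)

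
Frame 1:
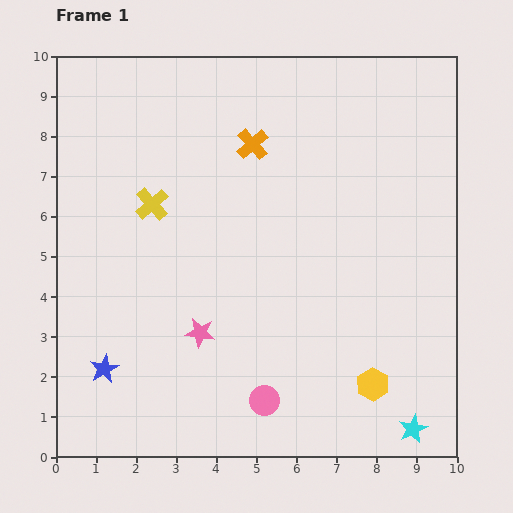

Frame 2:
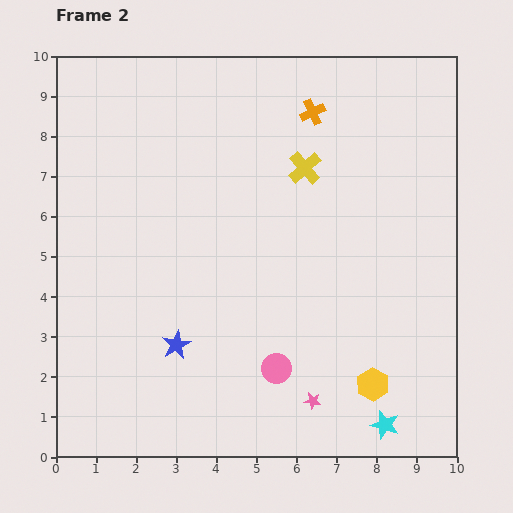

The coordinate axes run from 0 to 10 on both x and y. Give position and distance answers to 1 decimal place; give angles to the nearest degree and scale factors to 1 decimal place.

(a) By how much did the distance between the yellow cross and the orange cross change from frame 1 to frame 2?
-1.5

Distance in frame 1: 2.9. Distance in frame 2: 1.4.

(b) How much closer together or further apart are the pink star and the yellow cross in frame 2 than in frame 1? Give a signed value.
+2.4

Distance in frame 1: 3.4. Distance in frame 2: 5.8.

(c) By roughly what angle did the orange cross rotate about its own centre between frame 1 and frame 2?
16° clockwise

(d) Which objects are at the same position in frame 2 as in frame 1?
the yellow hexagon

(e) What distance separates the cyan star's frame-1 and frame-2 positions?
0.7

The cyan star moved from (8.9, 0.7) to (8.2, 0.8), a distance of √(0.7² + 0.1²) ≈ 0.7.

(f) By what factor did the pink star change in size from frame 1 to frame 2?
0.6×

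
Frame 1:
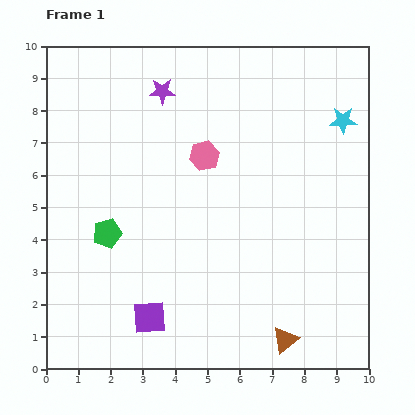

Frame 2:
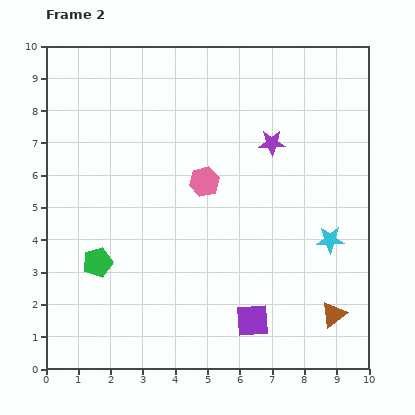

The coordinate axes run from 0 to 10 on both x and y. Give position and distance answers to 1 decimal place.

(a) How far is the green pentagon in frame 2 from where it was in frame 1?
0.9

The green pentagon moved from (1.9, 4.2) to (1.6, 3.3), a distance of √(0.3² + 0.9²) ≈ 0.9.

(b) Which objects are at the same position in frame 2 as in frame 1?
none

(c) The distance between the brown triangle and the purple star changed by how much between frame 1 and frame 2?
-3.0

Distance in frame 1: 8.6. Distance in frame 2: 5.6.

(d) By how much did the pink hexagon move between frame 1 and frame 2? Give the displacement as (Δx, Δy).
(0.0, -0.8)

The pink hexagon was at (4.9, 6.6) in frame 1 and (4.9, 5.8) in frame 2.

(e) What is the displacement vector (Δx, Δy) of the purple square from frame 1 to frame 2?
(3.2, -0.1)

The purple square was at (3.2, 1.6) in frame 1 and (6.4, 1.5) in frame 2.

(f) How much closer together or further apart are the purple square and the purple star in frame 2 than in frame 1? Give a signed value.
-1.5

Distance in frame 1: 7.0. Distance in frame 2: 5.5.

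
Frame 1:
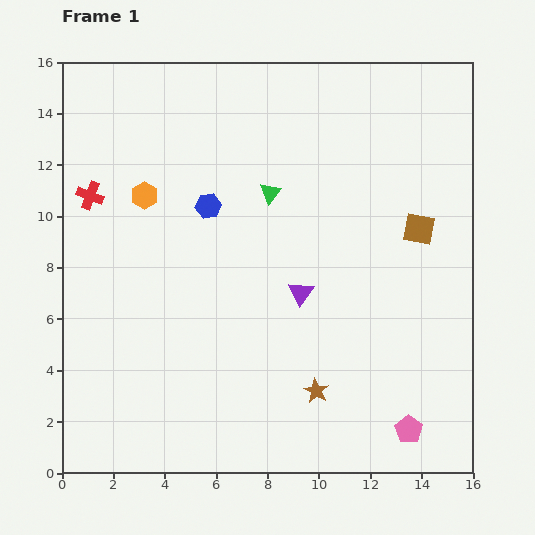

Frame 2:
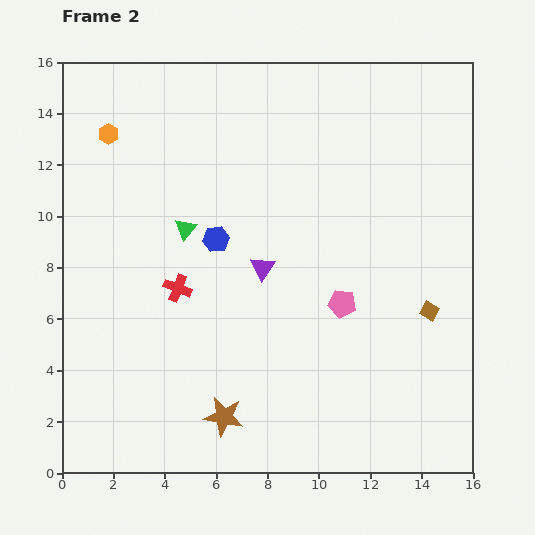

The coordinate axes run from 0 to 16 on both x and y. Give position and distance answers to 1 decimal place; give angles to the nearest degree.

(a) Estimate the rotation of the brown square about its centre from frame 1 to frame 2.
20° clockwise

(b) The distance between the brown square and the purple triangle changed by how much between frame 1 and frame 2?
+1.5

Distance in frame 1: 5.2. Distance in frame 2: 6.7.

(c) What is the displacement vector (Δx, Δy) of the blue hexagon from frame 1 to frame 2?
(0.3, -1.3)

The blue hexagon was at (5.7, 10.4) in frame 1 and (6.0, 9.1) in frame 2.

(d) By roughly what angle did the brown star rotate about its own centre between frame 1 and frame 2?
20° counter-clockwise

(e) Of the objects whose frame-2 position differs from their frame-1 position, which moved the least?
the blue hexagon

(moved 1.3)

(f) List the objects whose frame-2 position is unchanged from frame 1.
none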